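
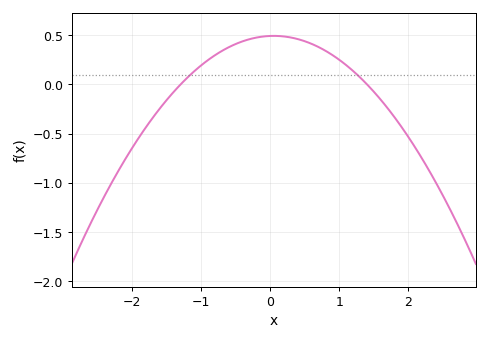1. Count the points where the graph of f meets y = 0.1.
2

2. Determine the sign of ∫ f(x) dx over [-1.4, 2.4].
positive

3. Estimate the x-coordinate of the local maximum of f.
0.05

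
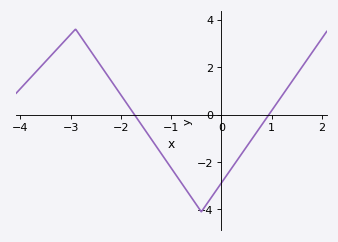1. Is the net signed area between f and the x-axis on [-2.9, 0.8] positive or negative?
negative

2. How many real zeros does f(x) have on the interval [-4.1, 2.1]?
2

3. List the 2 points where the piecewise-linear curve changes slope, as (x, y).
(-2.9, 3.6); (-0.4, -4.1)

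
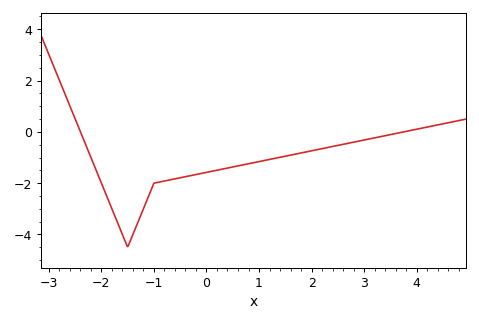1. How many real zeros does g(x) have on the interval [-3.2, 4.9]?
2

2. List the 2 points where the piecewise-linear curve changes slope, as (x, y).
(-1.5, -4.5); (-1, -2)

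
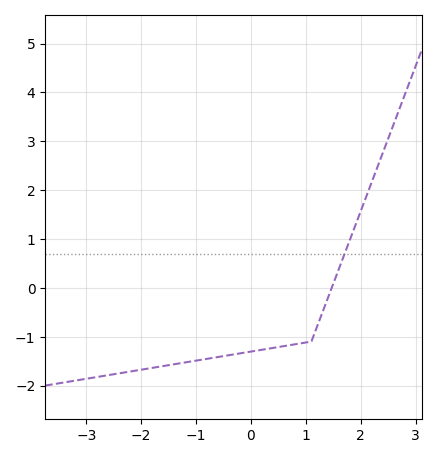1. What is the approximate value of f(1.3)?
-0.506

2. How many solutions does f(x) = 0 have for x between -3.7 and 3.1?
1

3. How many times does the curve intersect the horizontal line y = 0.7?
1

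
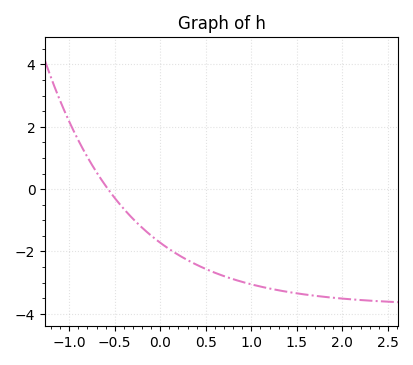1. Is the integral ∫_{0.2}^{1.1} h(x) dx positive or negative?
negative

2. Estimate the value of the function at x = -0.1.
-1.49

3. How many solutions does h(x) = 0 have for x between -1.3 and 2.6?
1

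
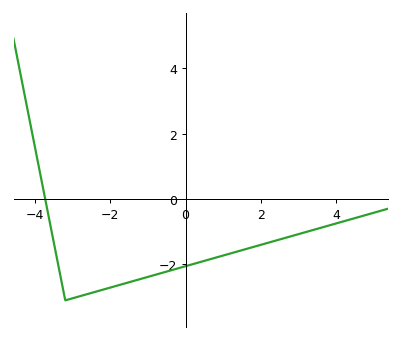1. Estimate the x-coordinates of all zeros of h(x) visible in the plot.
-3.8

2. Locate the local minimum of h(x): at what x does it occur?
-3.2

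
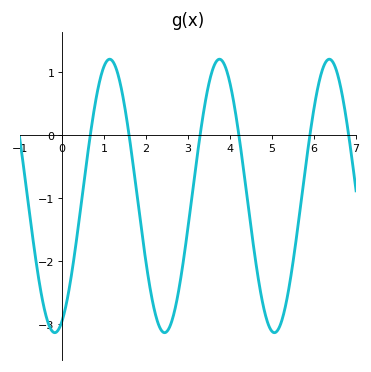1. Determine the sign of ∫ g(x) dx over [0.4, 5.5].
negative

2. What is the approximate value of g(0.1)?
-2.67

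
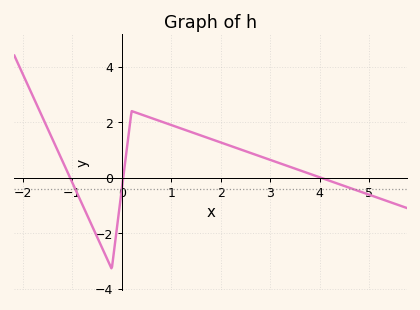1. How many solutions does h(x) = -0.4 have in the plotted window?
3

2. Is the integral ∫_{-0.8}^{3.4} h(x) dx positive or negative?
positive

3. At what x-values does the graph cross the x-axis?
-1.04, 0.032, 4.02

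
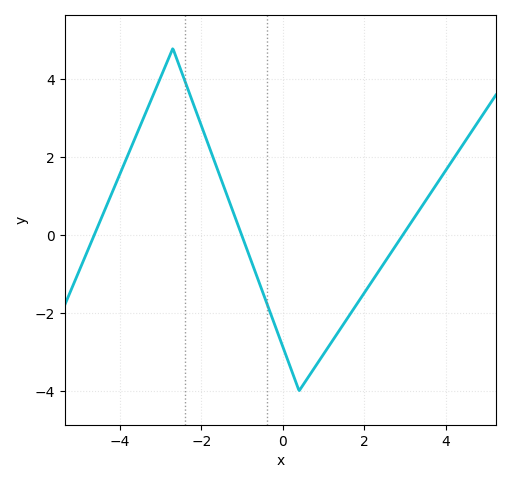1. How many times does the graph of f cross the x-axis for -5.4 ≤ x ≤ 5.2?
3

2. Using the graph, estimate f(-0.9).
-0.4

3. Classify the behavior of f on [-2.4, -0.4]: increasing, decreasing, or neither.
decreasing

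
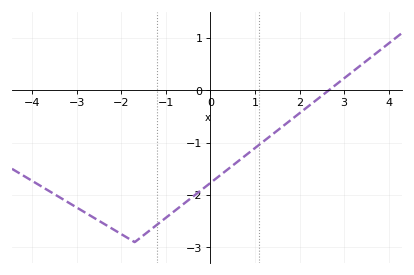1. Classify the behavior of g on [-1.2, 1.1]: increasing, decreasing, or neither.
increasing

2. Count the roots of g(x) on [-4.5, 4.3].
1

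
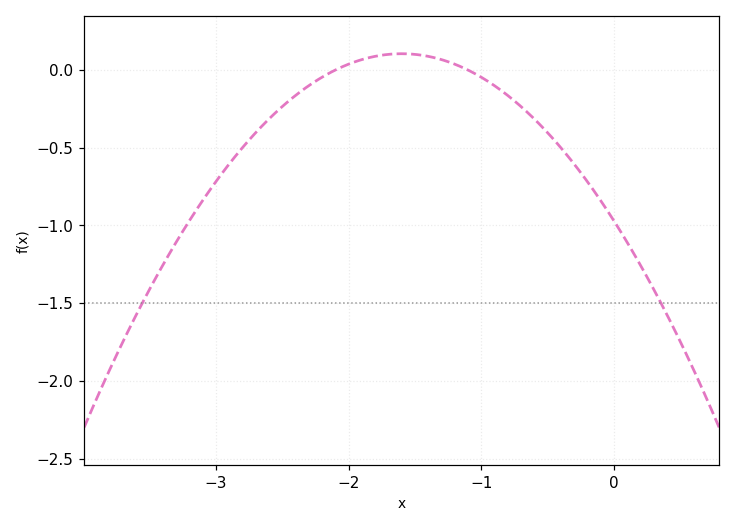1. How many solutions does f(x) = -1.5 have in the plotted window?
2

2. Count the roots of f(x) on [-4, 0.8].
2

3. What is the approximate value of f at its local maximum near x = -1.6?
0.105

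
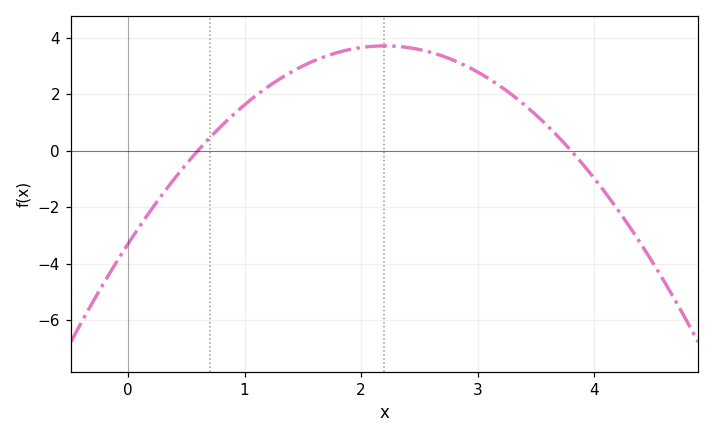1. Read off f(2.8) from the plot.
3.19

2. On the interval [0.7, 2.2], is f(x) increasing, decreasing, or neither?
increasing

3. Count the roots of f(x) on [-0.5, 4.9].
2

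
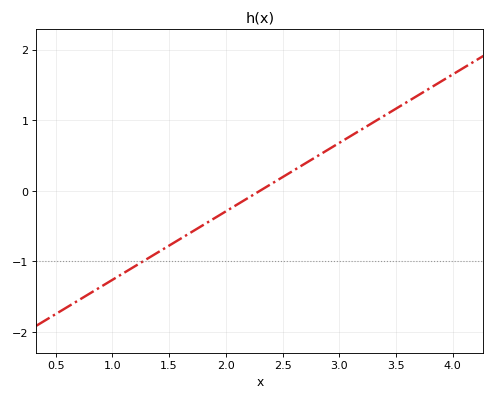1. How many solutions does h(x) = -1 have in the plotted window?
1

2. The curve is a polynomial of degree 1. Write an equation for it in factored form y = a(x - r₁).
y = 0.97(x - 2.3)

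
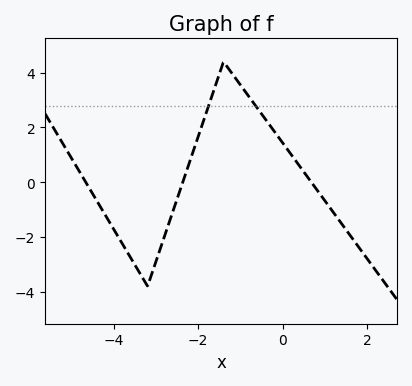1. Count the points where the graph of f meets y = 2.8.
2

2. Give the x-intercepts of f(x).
-4.6, -2.4, 0.6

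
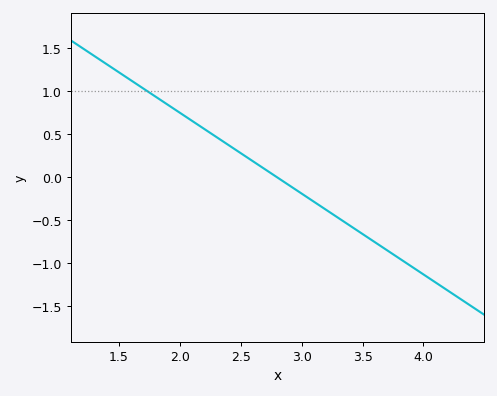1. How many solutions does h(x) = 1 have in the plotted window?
1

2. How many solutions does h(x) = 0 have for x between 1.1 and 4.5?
1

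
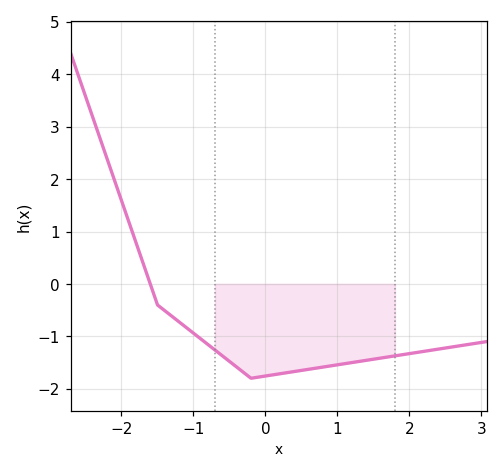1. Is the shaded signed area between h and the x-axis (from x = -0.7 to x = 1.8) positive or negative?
negative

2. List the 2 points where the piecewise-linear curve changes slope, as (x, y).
(-1.5, -0.4); (-0.2, -1.8)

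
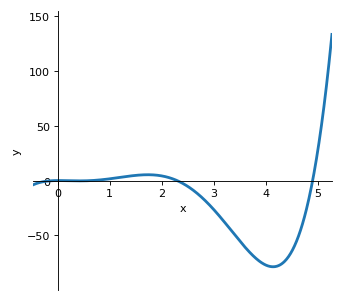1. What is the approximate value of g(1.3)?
5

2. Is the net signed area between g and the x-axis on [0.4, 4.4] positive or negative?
negative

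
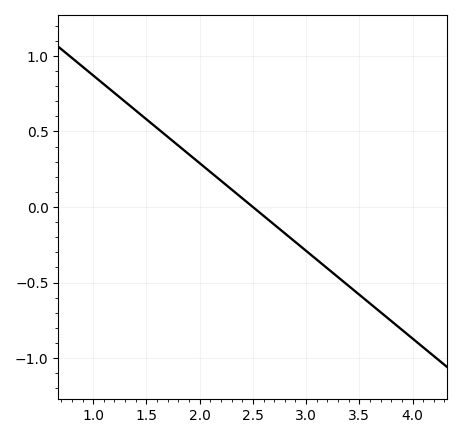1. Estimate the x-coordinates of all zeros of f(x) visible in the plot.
2.5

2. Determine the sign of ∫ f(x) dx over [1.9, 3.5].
negative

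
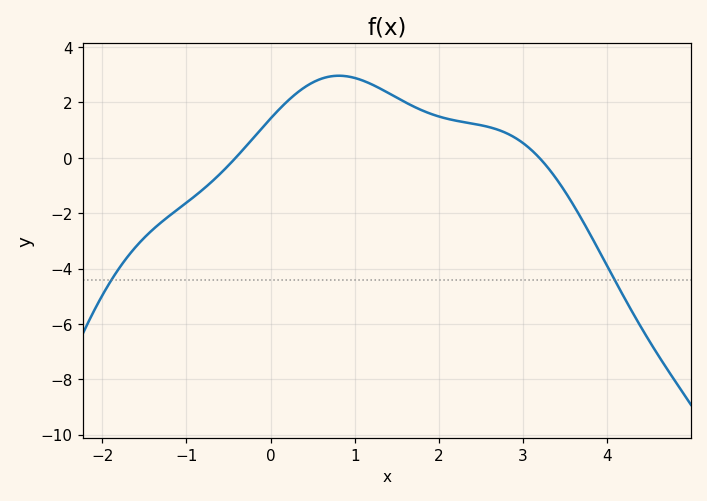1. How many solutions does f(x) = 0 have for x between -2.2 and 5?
2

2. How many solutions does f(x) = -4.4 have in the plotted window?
2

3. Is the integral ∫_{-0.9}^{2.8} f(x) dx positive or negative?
positive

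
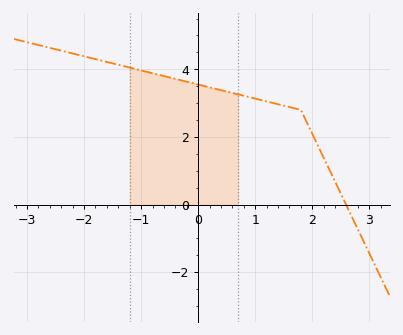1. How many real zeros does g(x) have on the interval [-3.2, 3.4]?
1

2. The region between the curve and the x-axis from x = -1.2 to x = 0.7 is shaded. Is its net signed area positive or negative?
positive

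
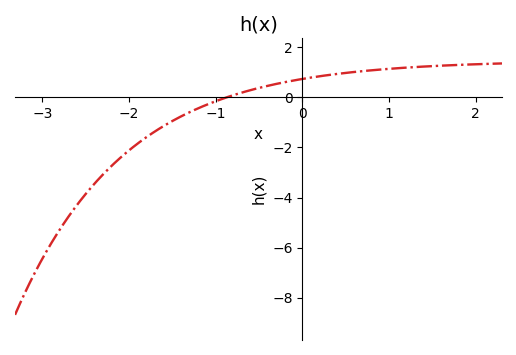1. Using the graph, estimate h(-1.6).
-1.14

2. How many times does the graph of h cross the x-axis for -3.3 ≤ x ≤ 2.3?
1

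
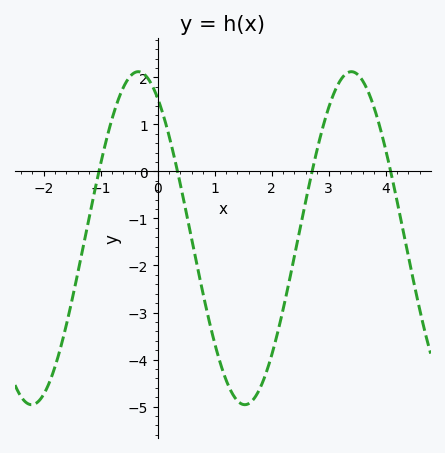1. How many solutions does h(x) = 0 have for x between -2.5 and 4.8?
4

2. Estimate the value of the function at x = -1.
0.154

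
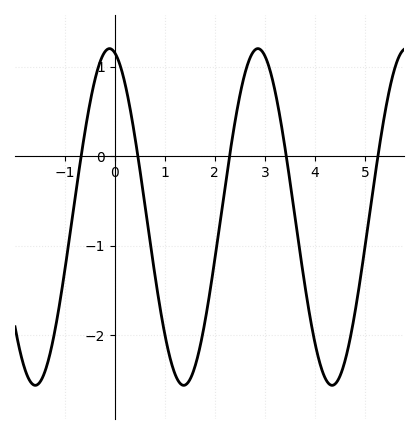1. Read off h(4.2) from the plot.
-2.5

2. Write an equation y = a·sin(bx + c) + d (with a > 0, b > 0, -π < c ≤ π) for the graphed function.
y = 1.88sin(2.1x + 1.8) - 0.68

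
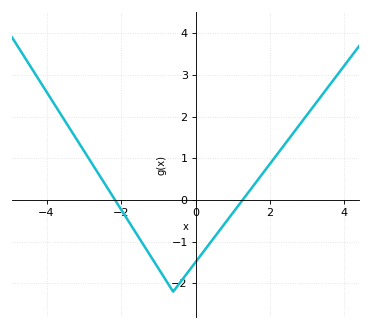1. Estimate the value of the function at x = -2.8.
0.902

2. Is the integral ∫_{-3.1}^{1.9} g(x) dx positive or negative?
negative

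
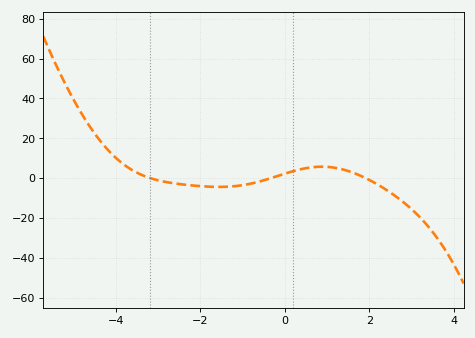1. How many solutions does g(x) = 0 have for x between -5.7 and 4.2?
3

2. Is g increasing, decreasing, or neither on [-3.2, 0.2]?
neither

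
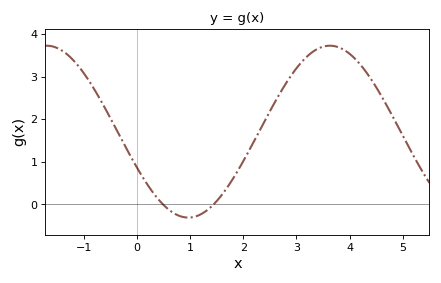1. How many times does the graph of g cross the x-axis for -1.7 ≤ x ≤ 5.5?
2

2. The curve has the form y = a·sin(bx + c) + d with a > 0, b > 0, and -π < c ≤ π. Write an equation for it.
y = 2.02sin(1.18x - 2.71) + 1.71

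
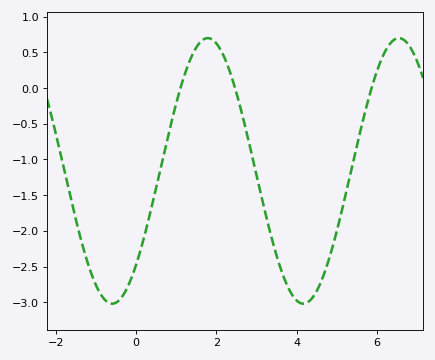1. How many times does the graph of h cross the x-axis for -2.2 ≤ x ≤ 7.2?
3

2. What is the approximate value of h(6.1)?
0.4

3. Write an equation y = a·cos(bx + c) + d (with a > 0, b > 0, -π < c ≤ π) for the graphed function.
y = 1.86cos(1.3x - 2.4) - 1.16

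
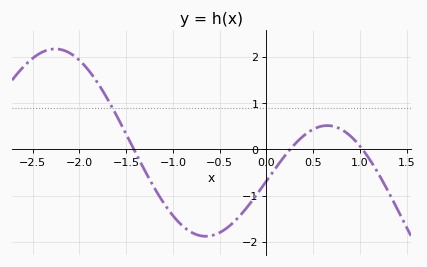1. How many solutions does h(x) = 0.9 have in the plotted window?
1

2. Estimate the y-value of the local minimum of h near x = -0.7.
-1.88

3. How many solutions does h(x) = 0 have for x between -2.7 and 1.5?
3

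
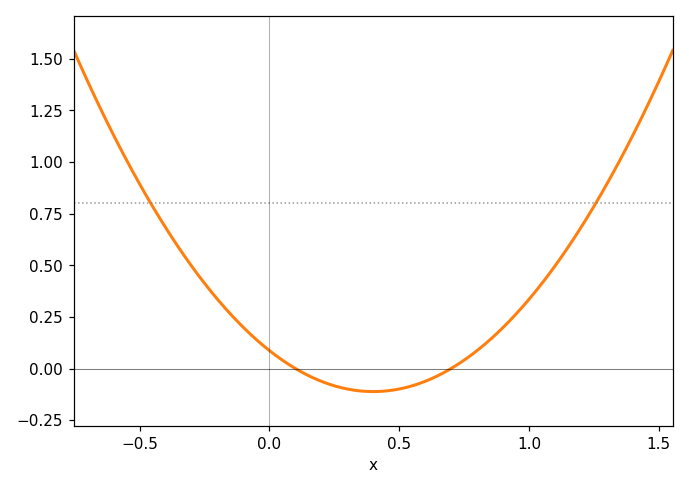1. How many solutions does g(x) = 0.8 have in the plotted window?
2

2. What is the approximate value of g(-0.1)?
0.198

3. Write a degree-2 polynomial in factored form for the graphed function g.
y = 1.24(x - 0.1)(x - 0.7)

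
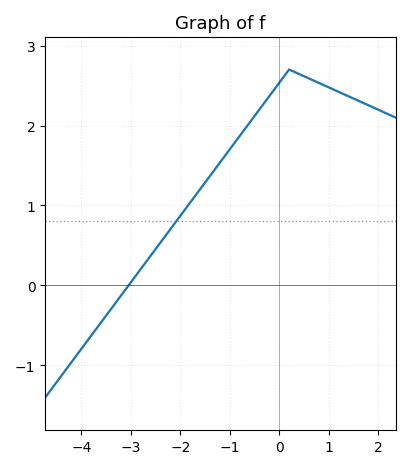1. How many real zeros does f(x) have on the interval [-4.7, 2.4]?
1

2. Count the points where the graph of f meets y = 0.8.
1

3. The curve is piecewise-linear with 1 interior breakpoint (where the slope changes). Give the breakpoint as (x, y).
(0.2, 2.7)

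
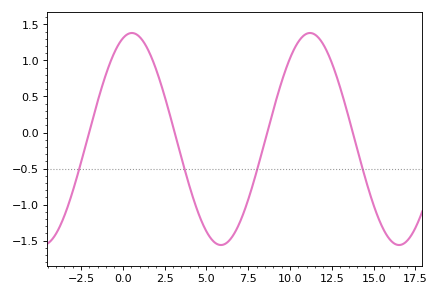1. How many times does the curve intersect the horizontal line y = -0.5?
4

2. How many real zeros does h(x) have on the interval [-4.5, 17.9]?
4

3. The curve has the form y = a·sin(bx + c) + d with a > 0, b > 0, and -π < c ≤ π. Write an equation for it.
y = 1.47sin(0.59x + 1.2) - 0.09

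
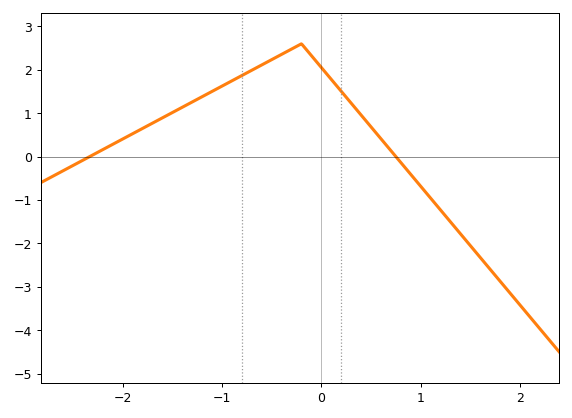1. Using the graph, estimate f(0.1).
1.78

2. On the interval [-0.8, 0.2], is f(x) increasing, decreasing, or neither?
neither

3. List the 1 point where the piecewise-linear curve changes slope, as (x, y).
(-0.2, 2.6)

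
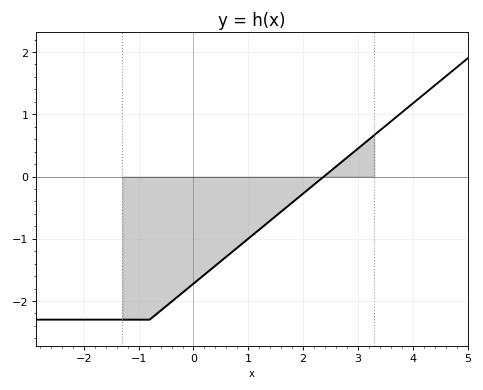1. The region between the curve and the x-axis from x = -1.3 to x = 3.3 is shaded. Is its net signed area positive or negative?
negative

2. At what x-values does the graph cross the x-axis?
2.38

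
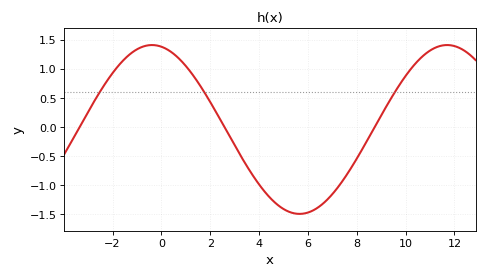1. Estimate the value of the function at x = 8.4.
-0.249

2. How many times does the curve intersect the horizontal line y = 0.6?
3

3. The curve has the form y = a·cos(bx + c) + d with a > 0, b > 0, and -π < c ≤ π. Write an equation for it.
y = 1.45cos(0.52x + 0.2) - 0.04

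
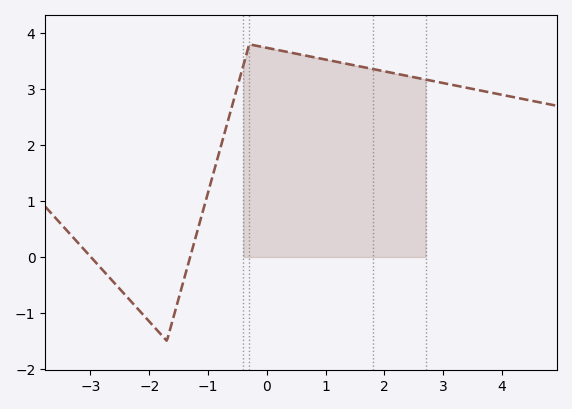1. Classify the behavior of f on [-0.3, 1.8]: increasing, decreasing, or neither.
decreasing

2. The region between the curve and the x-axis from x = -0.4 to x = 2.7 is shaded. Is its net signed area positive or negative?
positive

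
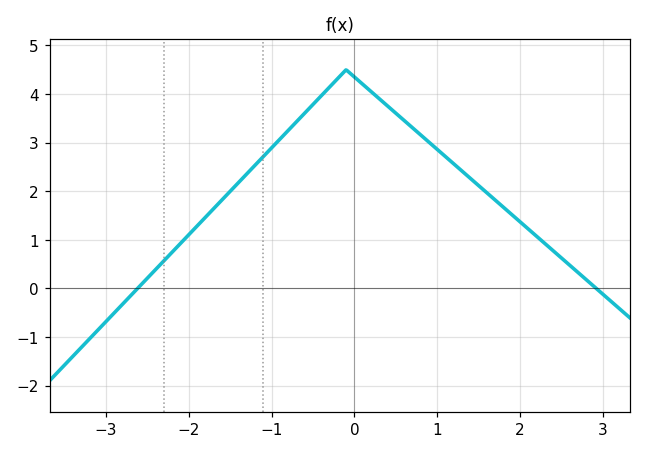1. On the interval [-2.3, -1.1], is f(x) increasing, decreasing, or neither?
increasing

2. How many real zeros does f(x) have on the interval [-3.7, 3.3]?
2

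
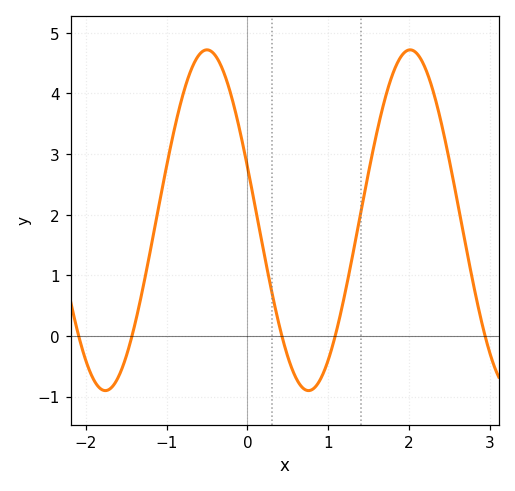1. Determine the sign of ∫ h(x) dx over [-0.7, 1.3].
positive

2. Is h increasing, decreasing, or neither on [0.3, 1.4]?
neither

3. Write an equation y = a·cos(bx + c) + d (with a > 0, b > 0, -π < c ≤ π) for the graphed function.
y = 2.81cos(2.5x + 1.3) + 1.91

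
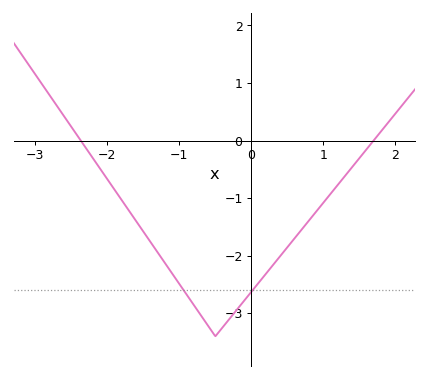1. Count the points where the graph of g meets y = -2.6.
2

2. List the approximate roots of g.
-2.4, 1.7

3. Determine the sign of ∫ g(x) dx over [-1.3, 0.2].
negative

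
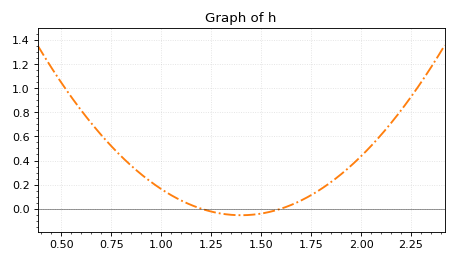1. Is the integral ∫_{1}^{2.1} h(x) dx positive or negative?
positive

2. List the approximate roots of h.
1.2, 1.6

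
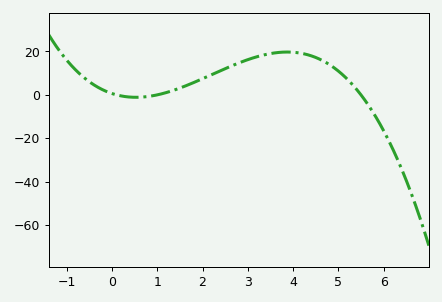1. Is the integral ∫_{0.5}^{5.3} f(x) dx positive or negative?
positive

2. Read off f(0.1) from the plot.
0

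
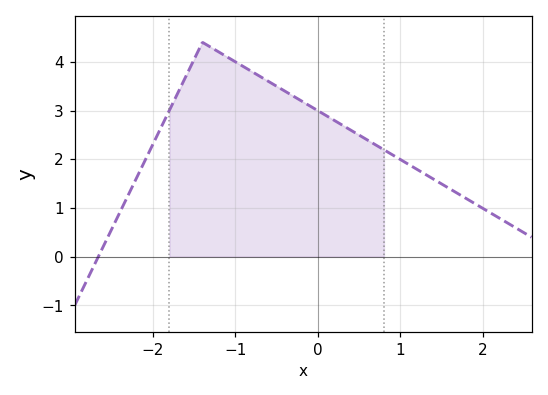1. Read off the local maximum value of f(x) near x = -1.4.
4.4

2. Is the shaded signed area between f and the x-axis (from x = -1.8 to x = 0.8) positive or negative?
positive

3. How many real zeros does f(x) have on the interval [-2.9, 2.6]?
1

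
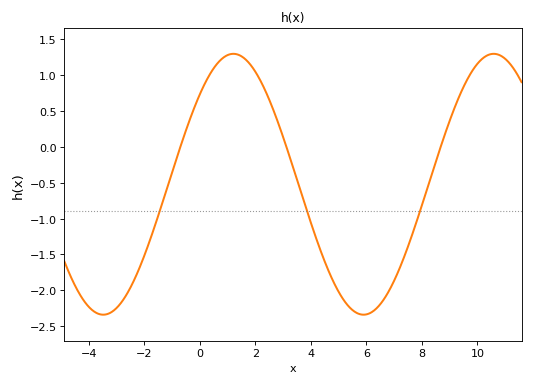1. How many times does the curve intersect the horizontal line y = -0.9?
3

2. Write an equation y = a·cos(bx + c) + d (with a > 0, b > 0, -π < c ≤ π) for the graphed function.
y = 1.82cos(0.67x - 0.812) - 0.52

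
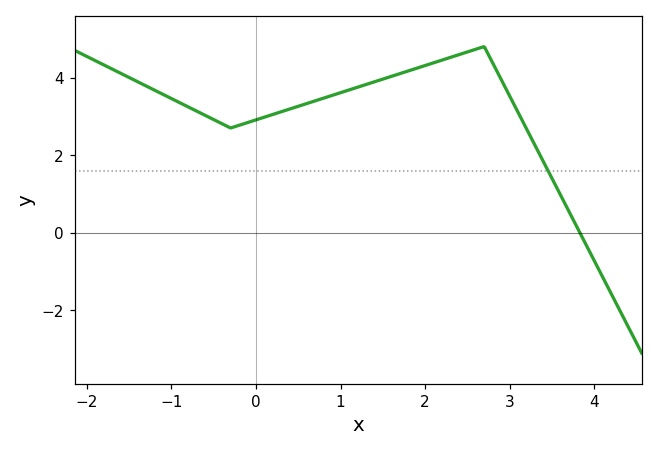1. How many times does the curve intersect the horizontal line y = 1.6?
1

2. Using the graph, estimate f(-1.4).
3.89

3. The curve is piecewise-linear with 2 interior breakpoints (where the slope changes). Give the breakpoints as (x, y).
(-0.3, 2.7); (2.7, 4.8)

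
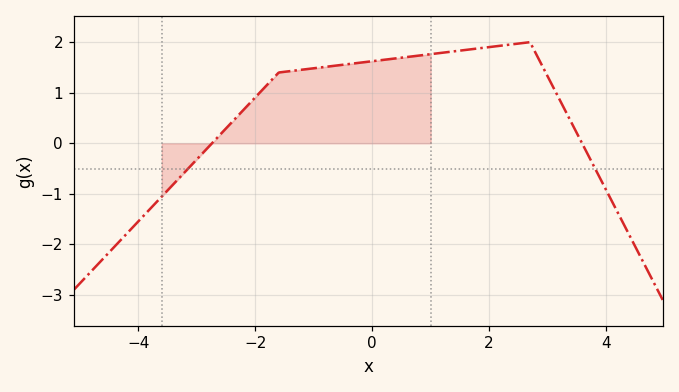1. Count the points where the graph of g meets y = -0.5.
2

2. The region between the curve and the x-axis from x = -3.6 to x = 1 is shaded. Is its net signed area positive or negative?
positive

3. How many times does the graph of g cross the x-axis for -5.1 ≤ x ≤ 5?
2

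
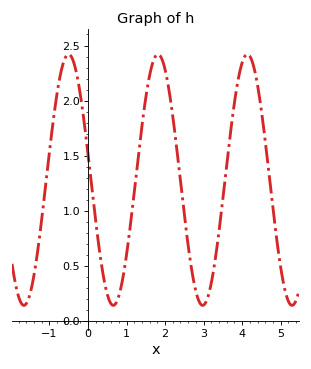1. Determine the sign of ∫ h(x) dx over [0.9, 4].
positive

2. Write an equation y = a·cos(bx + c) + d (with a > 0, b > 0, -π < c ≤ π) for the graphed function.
y = 1.14cos(2.7x + 1.4) + 1.28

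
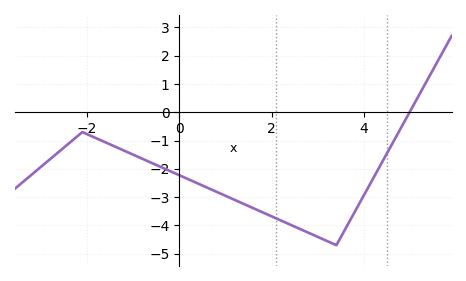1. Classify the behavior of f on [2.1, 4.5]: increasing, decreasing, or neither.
neither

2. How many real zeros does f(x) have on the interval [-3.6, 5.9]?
1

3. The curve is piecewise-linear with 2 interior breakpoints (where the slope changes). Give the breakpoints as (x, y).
(-2.1, -0.7); (3.4, -4.7)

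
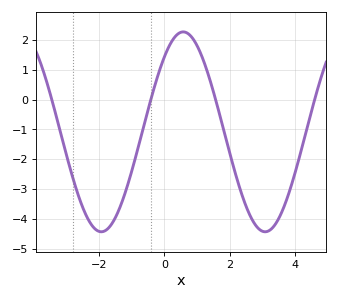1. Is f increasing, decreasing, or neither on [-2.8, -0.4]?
neither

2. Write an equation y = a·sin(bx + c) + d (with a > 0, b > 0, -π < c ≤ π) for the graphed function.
y = 3.34sin(1.2x + 0.85) - 1.08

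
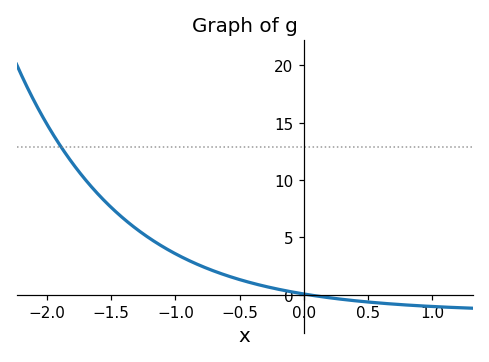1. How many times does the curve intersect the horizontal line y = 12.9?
1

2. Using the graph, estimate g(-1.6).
8.75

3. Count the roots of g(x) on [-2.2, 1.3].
1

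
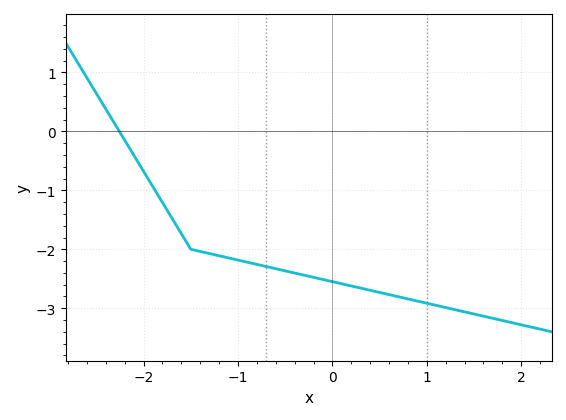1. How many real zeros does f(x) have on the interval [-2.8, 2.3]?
1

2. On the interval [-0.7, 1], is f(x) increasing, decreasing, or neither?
decreasing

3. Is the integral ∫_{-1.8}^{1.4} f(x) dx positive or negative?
negative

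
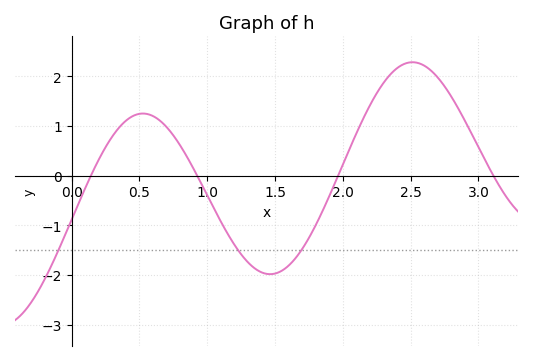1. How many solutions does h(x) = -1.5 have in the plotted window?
3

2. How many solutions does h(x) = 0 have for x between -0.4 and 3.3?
4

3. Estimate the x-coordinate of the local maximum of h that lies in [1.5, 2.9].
2.5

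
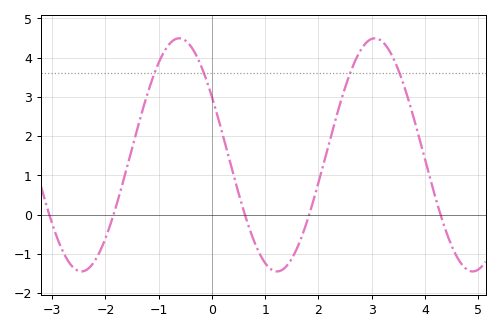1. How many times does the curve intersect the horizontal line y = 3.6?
4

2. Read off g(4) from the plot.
1.41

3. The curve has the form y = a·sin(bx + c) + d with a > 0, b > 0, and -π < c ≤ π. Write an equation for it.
y = 2.97sin(1.71x + 2.62) + 1.52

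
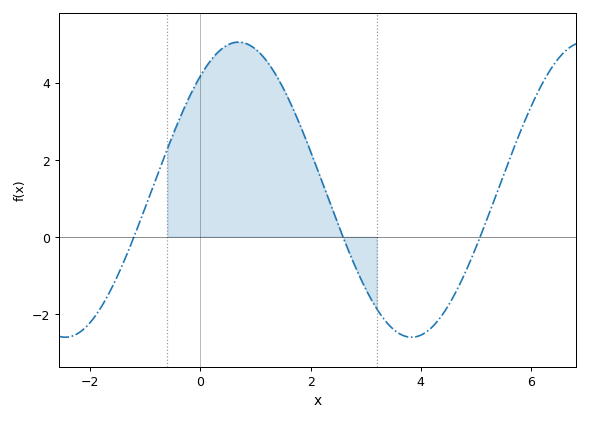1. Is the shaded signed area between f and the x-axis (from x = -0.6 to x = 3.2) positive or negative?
positive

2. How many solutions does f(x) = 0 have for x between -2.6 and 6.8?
3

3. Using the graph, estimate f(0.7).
5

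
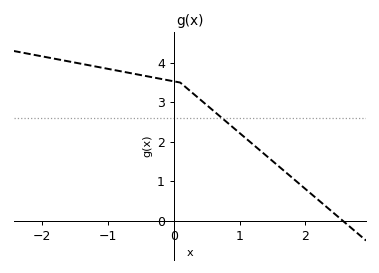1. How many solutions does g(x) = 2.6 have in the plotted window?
1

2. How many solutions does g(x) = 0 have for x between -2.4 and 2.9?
1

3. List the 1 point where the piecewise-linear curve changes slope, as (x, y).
(0.1, 3.5)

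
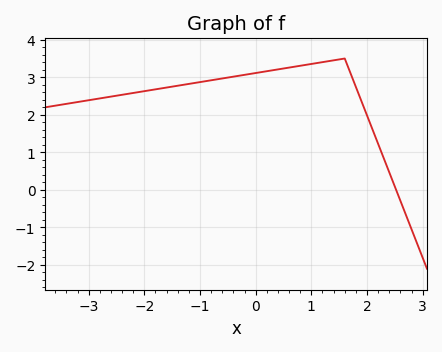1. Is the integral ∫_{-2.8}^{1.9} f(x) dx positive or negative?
positive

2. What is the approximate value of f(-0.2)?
3.1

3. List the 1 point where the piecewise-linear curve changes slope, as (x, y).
(1.6, 3.5)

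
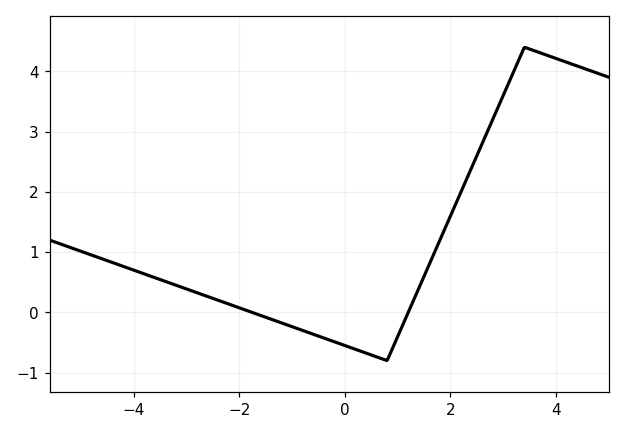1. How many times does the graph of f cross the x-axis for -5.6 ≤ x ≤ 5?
2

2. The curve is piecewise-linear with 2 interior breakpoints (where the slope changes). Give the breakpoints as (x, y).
(0.8, -0.8); (3.4, 4.4)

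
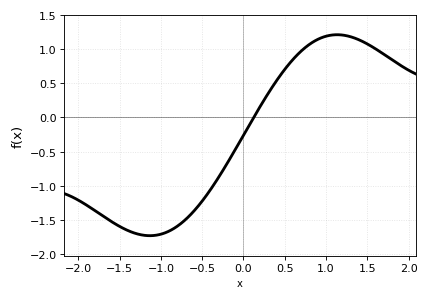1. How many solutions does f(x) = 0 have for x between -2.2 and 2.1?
1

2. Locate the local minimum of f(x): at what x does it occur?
-1.13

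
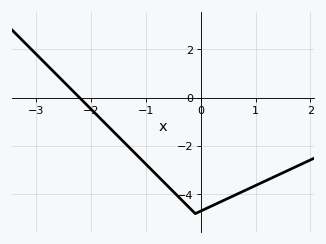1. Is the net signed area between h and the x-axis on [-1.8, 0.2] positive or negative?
negative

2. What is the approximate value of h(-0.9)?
-3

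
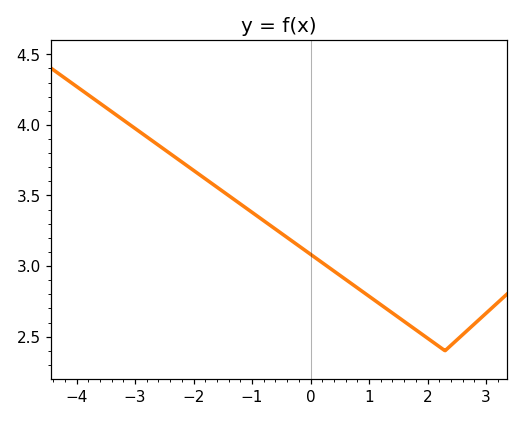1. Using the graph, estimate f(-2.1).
3.7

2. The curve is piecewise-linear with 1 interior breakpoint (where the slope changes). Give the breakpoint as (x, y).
(2.3, 2.4)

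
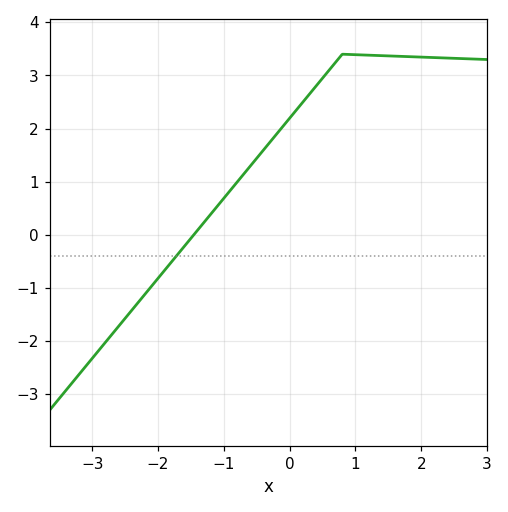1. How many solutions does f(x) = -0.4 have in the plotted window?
1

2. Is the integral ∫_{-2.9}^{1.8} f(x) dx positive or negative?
positive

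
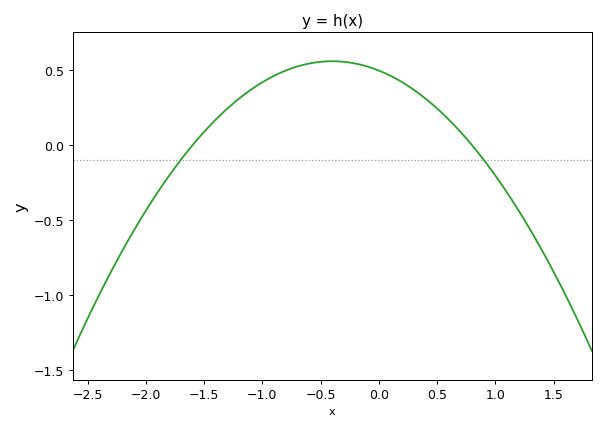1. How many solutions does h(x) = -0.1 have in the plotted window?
2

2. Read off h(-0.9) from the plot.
0.45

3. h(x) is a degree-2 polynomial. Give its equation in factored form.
y = -0.39(x + 1.6)(x - 0.8)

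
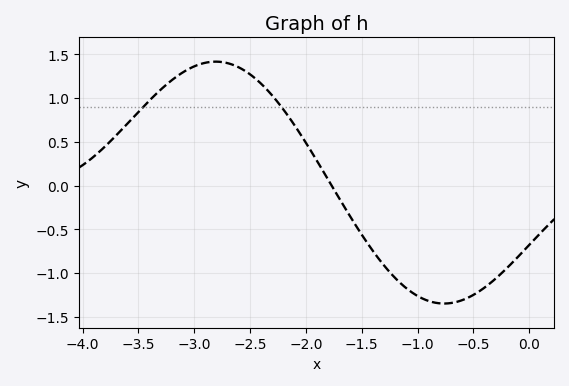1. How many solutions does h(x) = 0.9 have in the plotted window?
2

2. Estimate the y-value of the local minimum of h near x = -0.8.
-1.35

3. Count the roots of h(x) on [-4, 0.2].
1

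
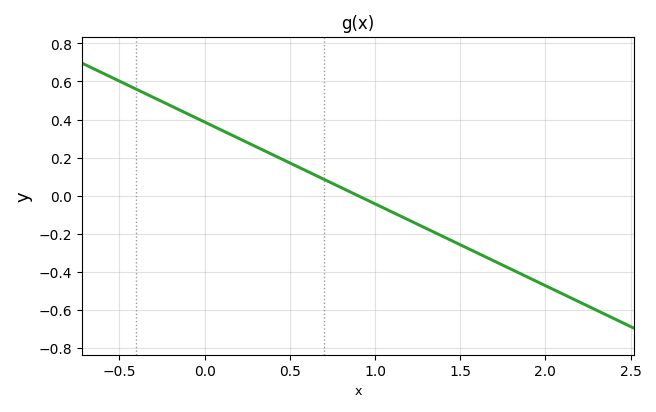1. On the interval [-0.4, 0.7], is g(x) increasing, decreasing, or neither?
decreasing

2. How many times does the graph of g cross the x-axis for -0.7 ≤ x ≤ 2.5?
1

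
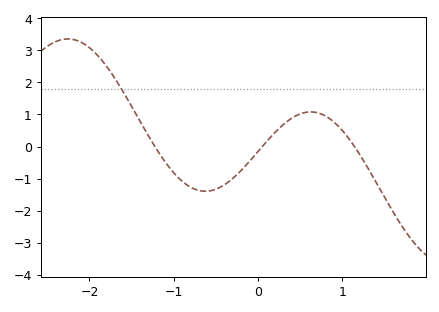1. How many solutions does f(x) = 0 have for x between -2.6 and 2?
3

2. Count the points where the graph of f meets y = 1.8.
1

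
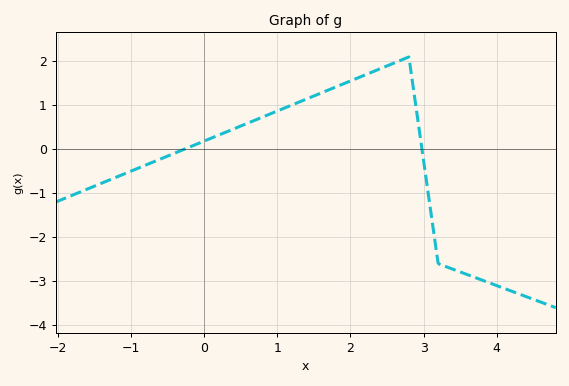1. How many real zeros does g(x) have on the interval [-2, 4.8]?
2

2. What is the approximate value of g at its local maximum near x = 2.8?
2.1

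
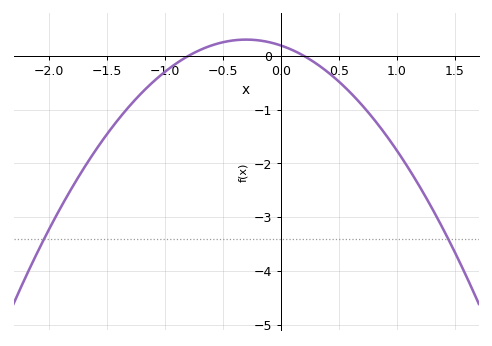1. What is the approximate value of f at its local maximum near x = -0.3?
0.3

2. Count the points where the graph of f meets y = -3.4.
2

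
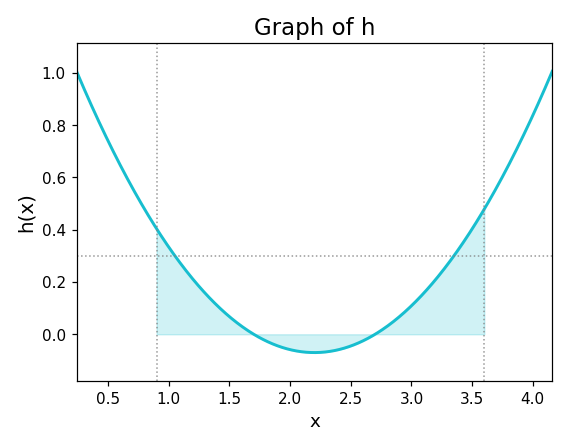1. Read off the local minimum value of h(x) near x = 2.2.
-0.08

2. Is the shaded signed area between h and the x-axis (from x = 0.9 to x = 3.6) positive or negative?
positive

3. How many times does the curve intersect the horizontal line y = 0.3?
2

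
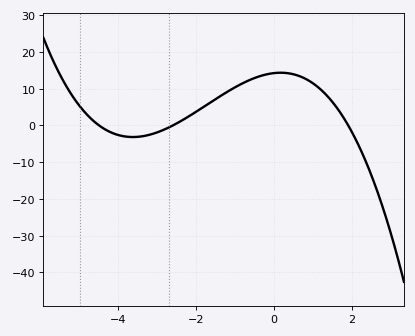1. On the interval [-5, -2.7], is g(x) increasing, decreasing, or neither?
neither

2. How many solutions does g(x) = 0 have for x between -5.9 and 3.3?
3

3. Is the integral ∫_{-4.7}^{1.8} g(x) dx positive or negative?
positive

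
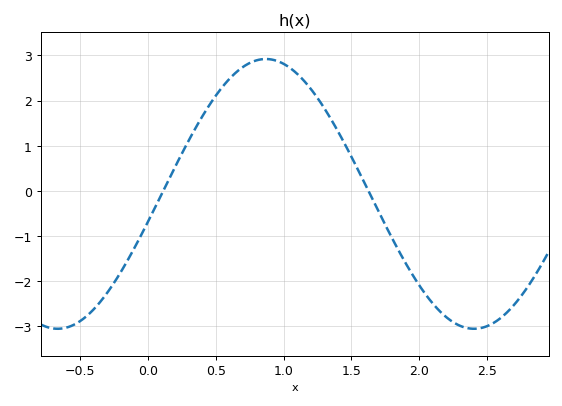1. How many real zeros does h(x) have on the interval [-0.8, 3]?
2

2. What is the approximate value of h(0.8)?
2.9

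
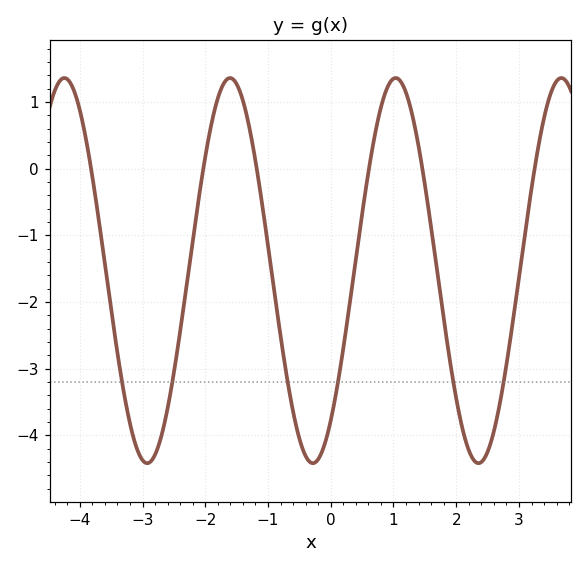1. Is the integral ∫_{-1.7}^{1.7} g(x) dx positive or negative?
negative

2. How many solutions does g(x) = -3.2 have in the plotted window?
6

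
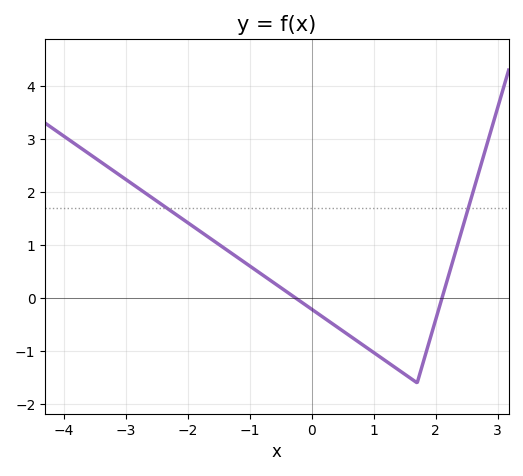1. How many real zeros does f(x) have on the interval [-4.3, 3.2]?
2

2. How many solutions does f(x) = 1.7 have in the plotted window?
2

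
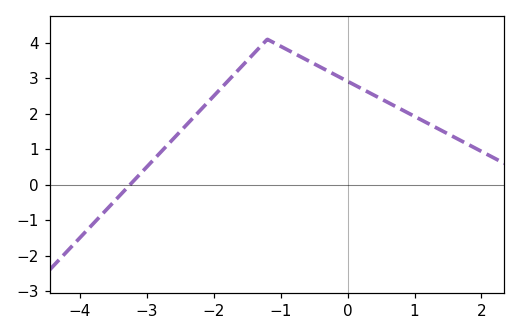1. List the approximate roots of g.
-3.25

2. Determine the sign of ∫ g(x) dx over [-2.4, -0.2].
positive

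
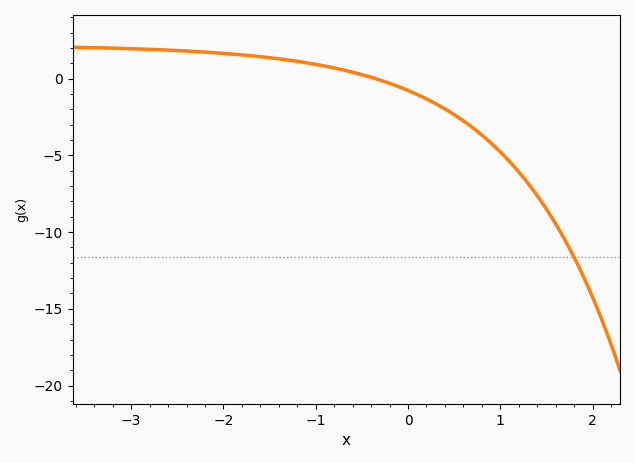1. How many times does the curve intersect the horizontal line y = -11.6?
1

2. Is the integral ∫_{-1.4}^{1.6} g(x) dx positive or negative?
negative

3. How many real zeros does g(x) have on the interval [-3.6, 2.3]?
1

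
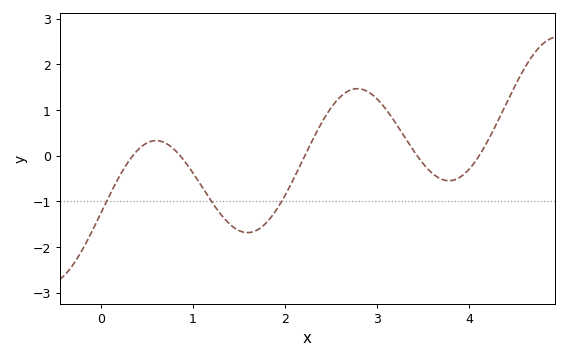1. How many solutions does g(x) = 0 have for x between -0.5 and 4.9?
5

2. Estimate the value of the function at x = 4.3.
0.7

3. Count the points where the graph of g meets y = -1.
3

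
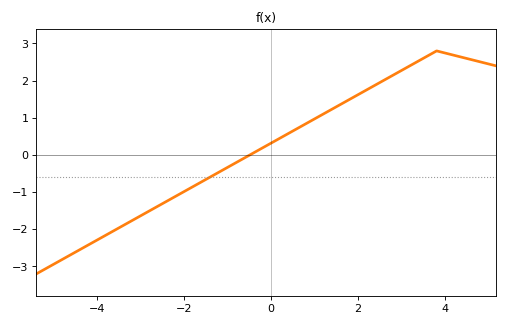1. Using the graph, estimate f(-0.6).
-0.074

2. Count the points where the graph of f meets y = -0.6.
1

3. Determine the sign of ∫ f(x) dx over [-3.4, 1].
negative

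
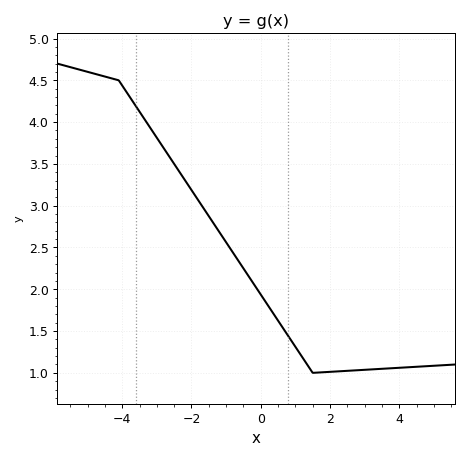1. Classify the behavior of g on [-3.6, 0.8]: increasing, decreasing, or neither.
decreasing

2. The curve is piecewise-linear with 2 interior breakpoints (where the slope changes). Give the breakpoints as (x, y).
(-4.1, 4.5); (1.5, 1)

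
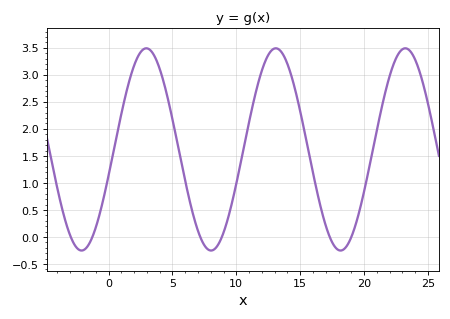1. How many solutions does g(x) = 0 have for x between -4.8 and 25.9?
6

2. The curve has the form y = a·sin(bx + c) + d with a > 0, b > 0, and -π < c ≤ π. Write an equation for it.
y = 1.87sin(0.62x - 0.26) + 1.62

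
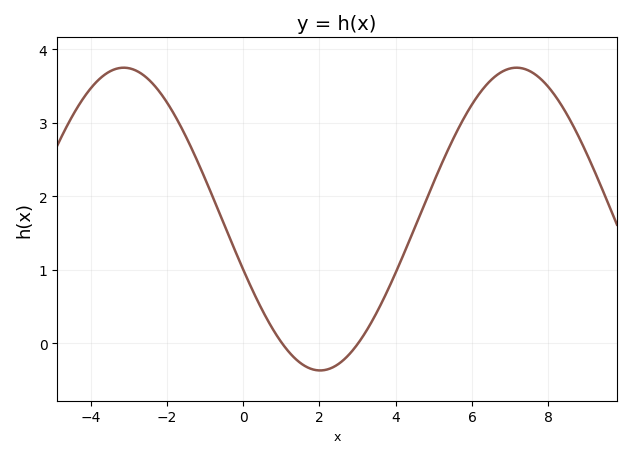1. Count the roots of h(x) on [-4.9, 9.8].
2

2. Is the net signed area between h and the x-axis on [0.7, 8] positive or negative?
positive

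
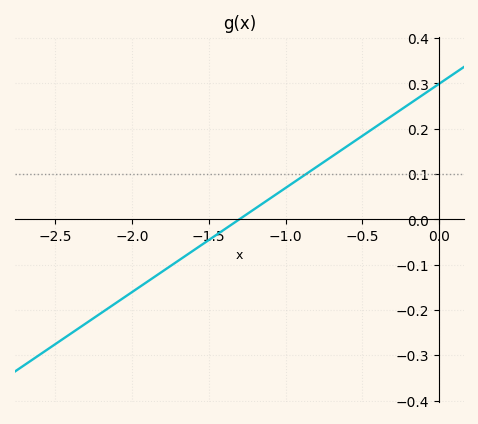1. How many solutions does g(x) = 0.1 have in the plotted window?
1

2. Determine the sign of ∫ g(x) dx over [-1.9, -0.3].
positive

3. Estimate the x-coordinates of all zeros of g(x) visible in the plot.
-1.3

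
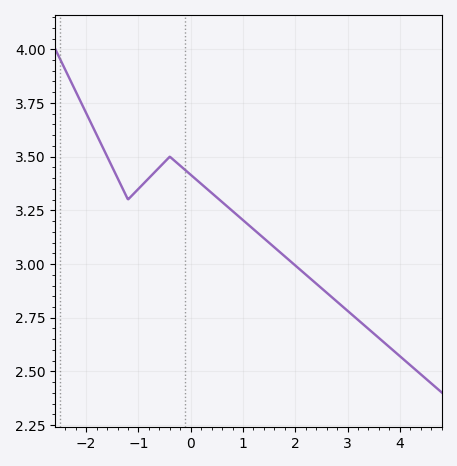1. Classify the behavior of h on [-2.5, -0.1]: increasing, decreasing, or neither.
neither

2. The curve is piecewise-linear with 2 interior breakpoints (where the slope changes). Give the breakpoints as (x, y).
(-1.2, 3.3); (-0.4, 3.5)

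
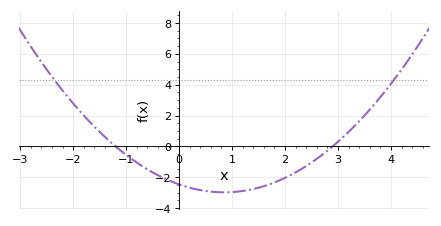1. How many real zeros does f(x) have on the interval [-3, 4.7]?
2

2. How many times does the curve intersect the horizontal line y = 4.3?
2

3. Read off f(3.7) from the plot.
2.78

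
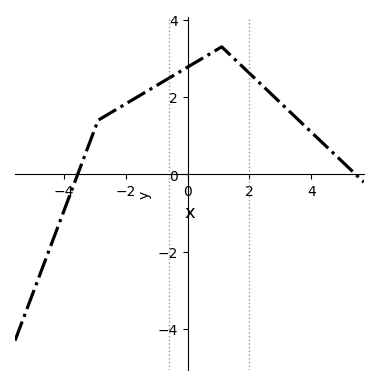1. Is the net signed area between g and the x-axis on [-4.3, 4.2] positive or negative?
positive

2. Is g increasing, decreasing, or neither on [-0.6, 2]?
neither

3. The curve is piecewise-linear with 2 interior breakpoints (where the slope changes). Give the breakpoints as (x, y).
(-2.9, 1.4); (1.1, 3.3)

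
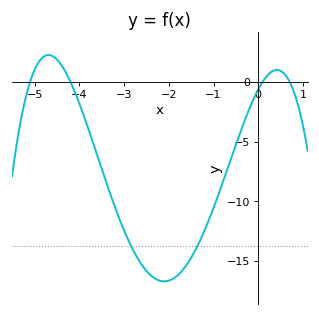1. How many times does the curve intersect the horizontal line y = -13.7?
2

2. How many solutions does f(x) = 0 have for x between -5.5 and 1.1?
4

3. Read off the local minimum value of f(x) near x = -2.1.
-16.5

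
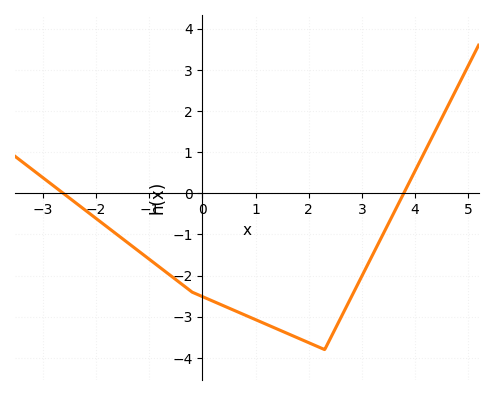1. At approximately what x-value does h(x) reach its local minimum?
2.3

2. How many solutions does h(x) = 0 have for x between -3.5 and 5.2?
2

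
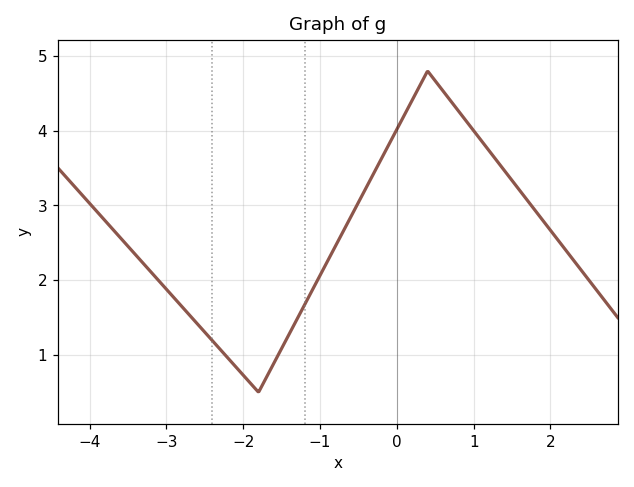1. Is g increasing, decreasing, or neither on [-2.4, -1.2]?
neither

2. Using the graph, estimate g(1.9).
2.8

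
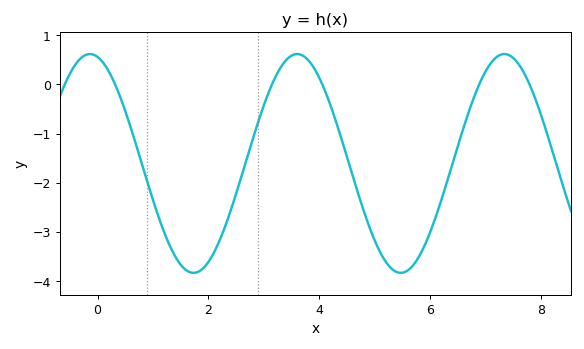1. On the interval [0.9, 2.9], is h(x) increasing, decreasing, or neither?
neither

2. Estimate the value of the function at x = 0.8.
-1.6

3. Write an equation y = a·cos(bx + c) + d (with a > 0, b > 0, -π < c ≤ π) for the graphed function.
y = 2.23cos(1.7x + 0.23) - 1.61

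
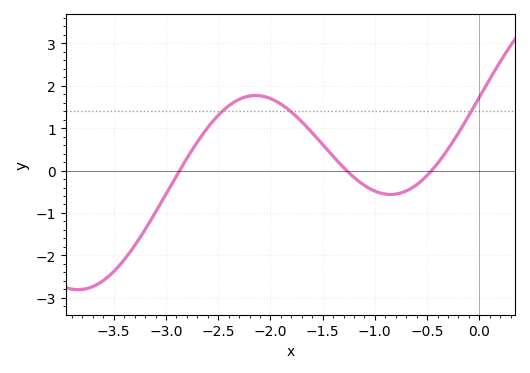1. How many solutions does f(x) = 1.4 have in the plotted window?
3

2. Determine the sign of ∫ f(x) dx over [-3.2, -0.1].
positive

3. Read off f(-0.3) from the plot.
0.504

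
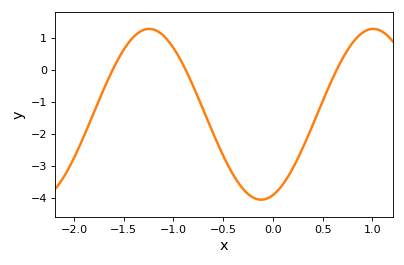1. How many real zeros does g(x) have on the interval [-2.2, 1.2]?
3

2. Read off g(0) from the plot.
-3.92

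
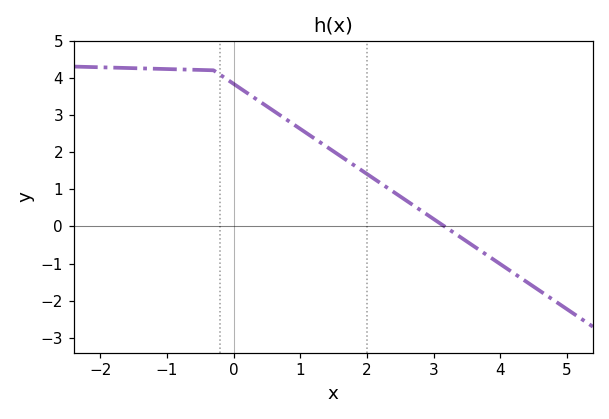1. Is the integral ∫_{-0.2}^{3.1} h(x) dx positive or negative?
positive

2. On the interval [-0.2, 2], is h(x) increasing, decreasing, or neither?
decreasing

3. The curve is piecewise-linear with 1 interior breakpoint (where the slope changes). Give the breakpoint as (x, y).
(-0.3, 4.2)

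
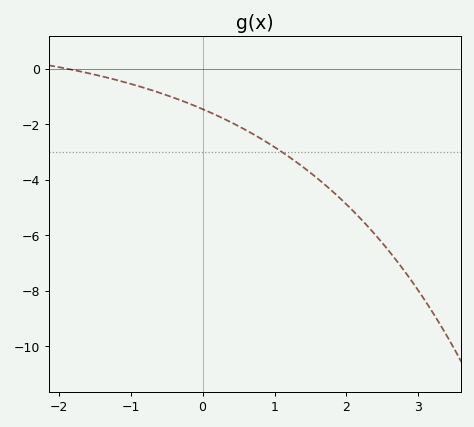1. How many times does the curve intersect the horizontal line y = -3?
1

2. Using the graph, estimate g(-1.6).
-0.161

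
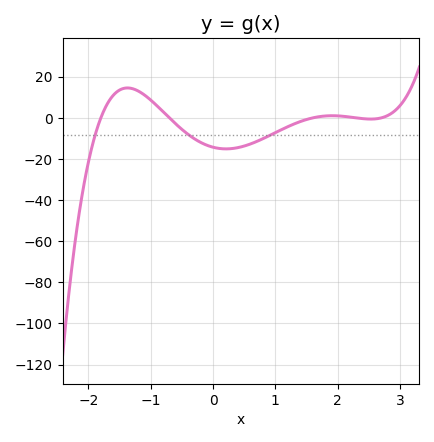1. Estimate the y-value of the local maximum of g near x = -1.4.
14.6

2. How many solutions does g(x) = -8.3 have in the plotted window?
3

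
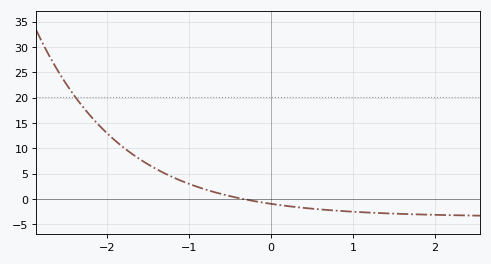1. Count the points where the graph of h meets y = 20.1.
1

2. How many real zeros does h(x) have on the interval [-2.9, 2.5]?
1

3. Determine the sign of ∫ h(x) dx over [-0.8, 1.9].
negative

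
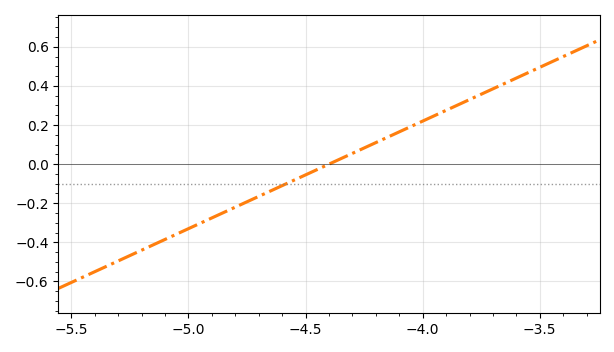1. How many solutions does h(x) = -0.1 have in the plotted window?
1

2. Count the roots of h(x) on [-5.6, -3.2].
1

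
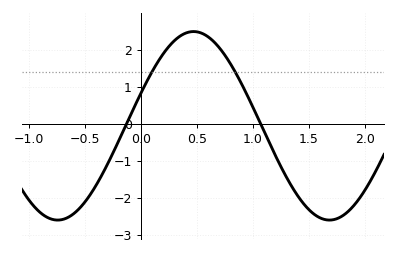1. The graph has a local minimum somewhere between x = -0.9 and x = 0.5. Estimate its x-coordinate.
-0.75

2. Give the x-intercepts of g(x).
-0.15, 1.05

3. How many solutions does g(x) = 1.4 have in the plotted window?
2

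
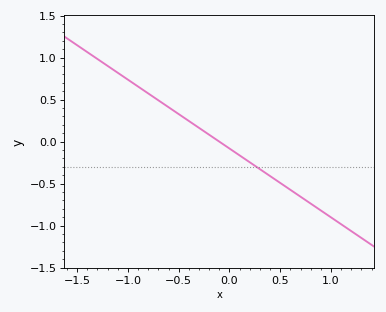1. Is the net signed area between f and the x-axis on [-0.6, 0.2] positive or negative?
positive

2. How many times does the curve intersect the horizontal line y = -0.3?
1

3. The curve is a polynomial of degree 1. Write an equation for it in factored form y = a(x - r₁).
y = -0.82(x + 0.1)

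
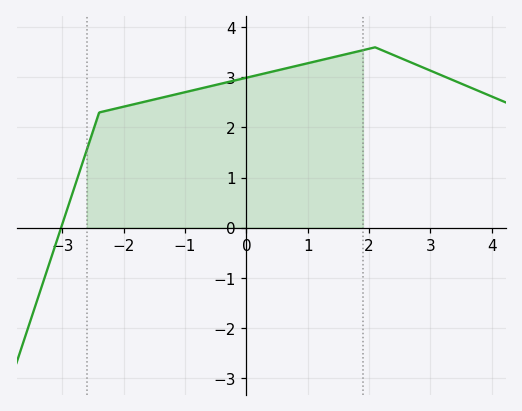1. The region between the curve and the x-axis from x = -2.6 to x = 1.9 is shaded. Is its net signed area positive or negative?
positive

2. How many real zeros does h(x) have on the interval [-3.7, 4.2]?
1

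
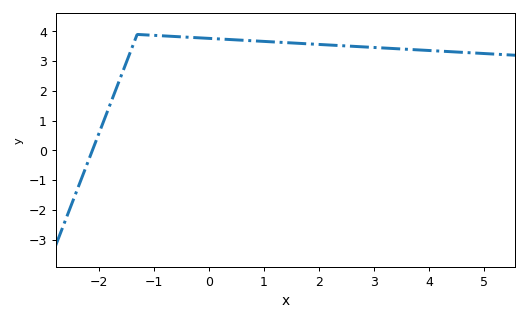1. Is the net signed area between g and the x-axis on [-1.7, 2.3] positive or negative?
positive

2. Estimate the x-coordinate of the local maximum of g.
-1.3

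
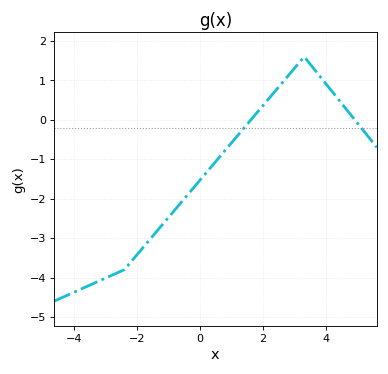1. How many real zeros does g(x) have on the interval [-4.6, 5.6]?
2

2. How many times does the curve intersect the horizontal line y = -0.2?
2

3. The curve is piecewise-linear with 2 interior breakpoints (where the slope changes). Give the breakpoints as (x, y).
(-2.4, -3.8); (3.3, 1.6)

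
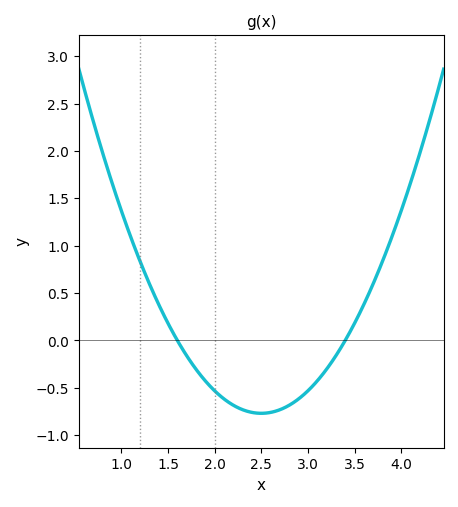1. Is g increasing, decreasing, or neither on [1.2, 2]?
decreasing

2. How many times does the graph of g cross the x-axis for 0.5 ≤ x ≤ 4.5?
2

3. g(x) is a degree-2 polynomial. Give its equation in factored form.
y = 0.95(x - 1.6)(x - 3.4)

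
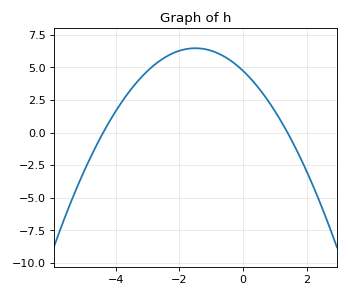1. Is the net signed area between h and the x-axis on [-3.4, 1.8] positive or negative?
positive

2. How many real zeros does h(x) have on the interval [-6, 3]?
2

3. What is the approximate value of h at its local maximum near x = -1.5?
6.48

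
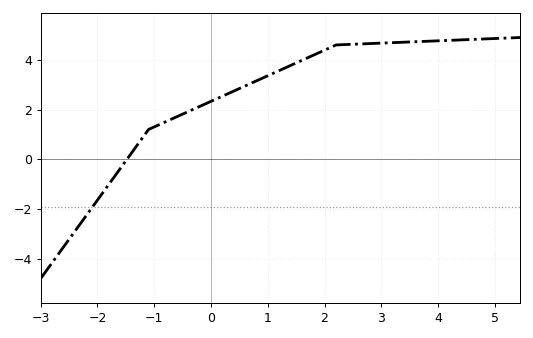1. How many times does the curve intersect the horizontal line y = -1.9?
1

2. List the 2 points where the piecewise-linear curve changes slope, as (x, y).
(-1.1, 1.2); (2.2, 4.6)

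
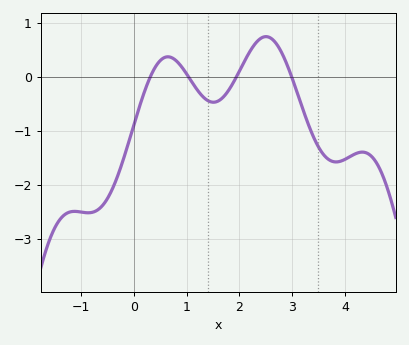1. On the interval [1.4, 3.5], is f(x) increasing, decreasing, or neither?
neither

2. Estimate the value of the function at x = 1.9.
-0.077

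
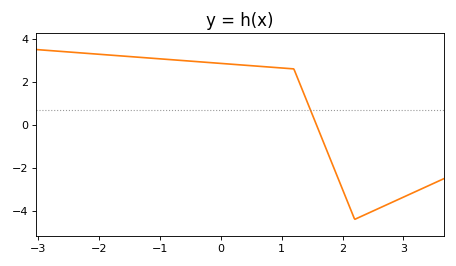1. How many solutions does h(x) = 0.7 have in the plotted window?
1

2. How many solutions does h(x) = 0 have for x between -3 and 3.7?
1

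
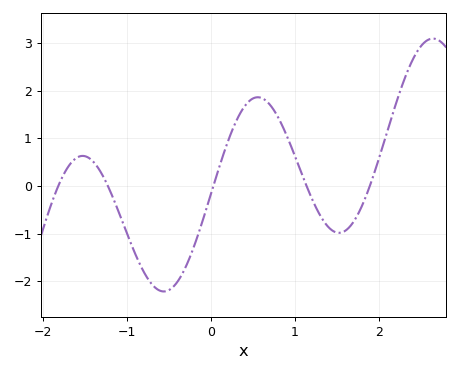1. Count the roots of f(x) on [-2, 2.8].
5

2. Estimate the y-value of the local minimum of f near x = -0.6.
-2.22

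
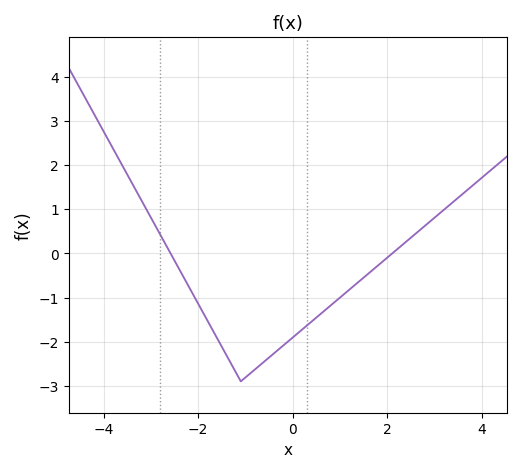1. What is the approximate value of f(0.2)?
-1.72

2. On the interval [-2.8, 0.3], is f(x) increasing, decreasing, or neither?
neither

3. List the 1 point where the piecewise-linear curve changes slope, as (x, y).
(-1.1, -2.9)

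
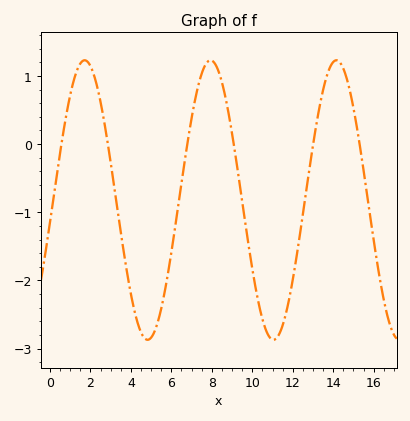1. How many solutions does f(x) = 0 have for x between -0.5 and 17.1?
6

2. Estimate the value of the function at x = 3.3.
-0.9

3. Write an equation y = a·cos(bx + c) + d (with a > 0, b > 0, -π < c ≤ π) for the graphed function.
y = 2.05cos(1x - 1.7) - 0.82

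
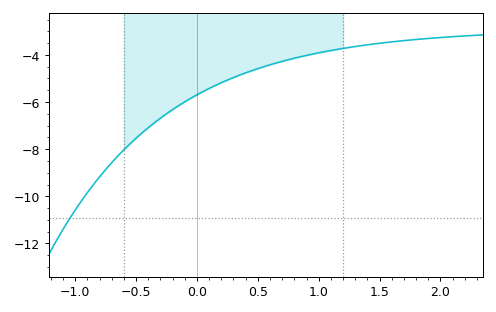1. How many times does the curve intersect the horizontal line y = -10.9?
1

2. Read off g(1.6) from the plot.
-3.4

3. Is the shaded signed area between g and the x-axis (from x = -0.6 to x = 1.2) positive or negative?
negative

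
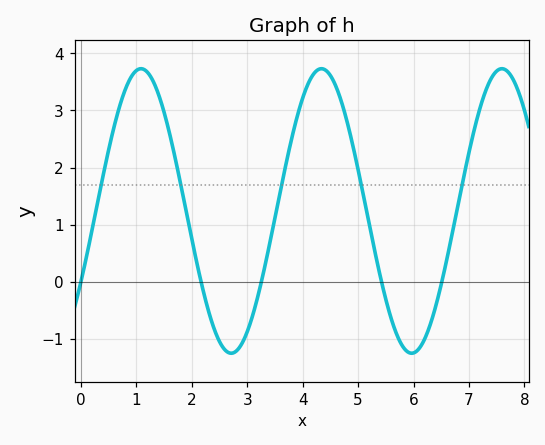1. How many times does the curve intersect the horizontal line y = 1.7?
5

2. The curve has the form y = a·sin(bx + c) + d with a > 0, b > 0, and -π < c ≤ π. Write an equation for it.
y = 2.49sin(1.9x - 0.52) + 1.24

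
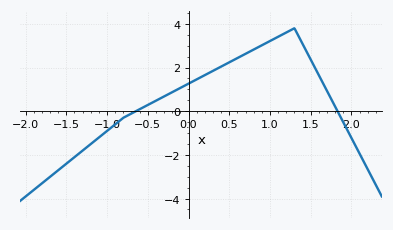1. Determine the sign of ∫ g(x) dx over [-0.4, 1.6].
positive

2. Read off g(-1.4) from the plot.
-2.1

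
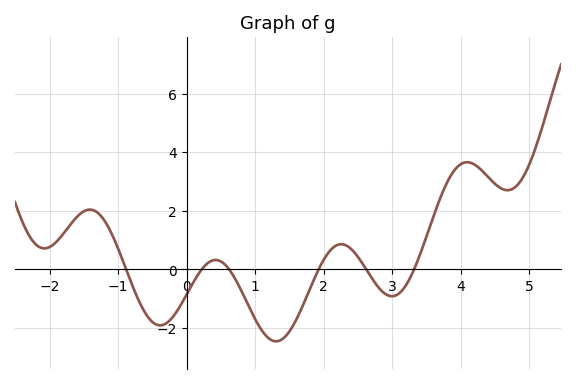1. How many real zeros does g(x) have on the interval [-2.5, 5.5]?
6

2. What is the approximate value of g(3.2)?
-0.538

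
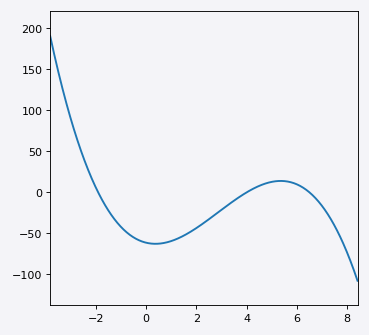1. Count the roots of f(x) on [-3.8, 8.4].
3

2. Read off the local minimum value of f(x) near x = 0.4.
-62.6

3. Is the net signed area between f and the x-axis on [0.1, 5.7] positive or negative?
negative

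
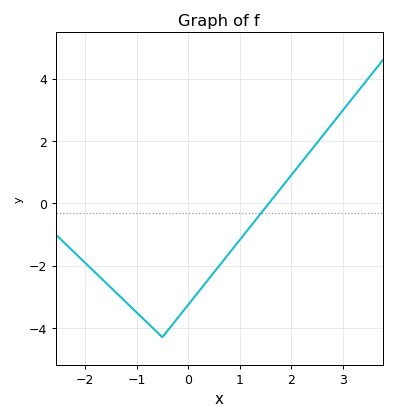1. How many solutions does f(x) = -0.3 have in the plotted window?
1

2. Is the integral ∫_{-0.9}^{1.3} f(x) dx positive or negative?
negative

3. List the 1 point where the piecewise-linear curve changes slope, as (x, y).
(-0.5, -4.3)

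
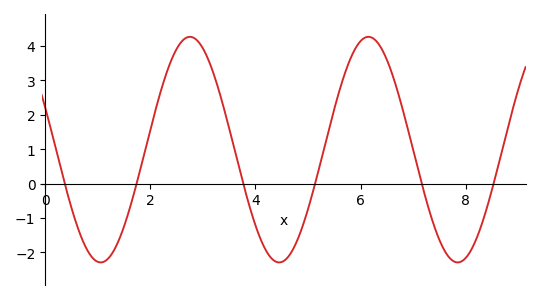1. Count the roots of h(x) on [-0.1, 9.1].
6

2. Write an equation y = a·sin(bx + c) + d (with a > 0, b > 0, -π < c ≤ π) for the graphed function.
y = 3.28sin(1.9x + 2.8) + 0.99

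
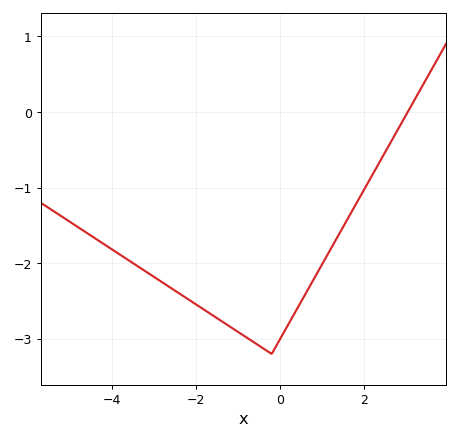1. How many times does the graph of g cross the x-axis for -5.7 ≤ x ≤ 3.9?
1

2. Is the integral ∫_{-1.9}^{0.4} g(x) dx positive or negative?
negative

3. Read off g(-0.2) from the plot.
-3.2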